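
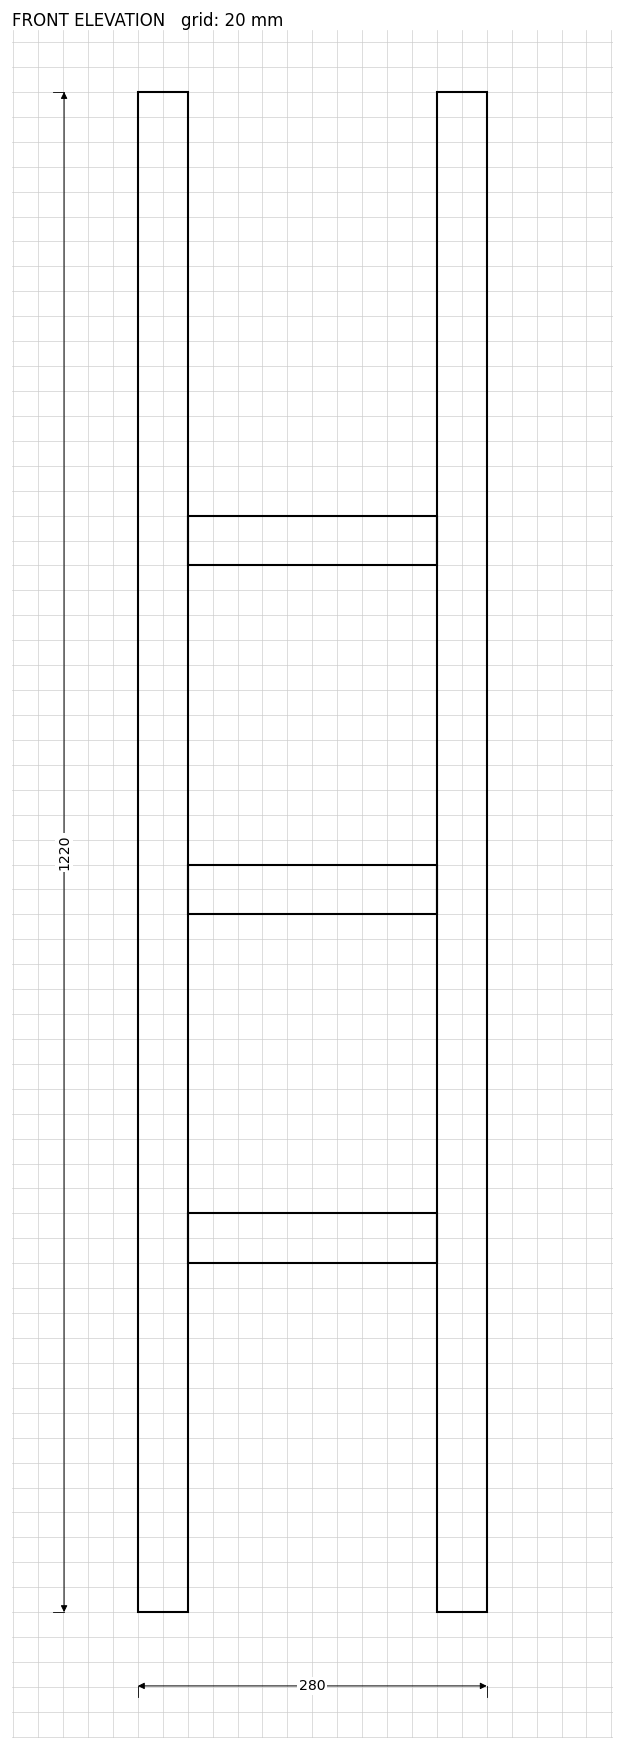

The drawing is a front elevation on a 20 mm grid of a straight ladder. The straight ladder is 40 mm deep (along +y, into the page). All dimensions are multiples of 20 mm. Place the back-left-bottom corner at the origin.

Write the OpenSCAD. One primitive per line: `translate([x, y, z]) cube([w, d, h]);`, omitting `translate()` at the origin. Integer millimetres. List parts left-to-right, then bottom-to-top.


cube([40, 40, 1220]);
translate([40, 0, 280]) cube([200, 40, 40]);
translate([40, 0, 560]) cube([200, 40, 40]);
translate([40, 0, 840]) cube([200, 40, 40]);
translate([240, 0, 0]) cube([40, 40, 1220]);


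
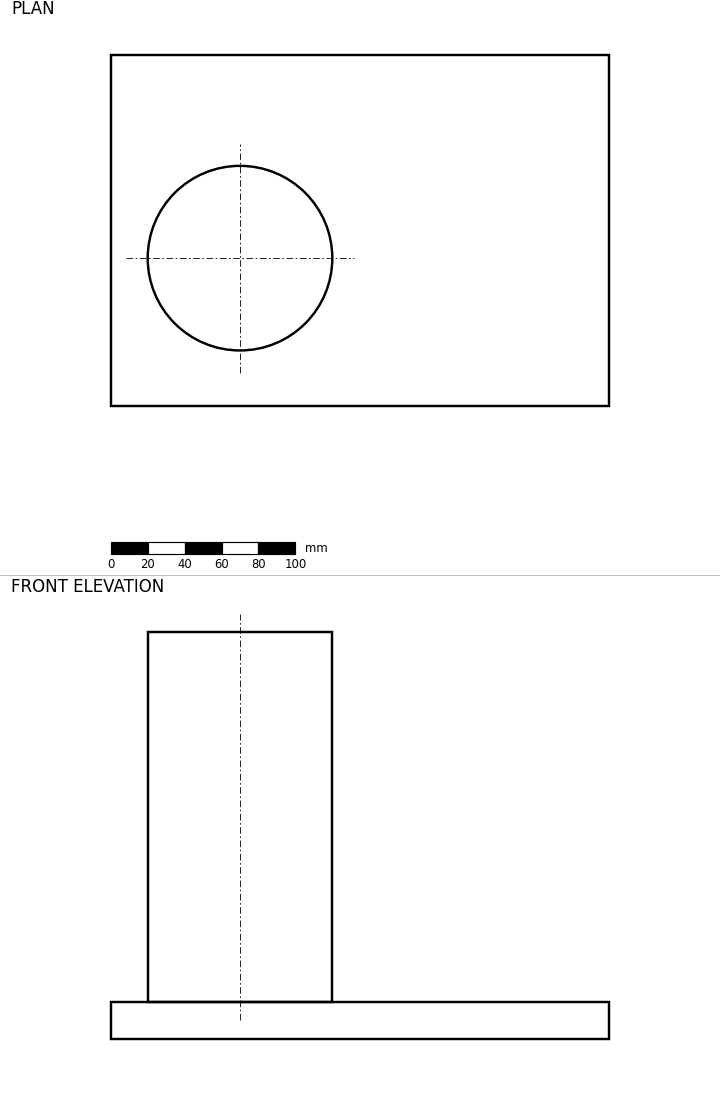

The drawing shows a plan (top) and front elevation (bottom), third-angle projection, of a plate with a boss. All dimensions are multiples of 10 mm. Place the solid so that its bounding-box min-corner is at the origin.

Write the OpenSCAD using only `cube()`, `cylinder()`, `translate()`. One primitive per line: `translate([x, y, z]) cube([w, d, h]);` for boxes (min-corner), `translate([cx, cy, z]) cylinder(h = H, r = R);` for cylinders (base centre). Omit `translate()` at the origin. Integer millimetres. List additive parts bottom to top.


cube([270, 190, 20]);
translate([70, 80, 20]) cylinder(h = 200, r = 50);


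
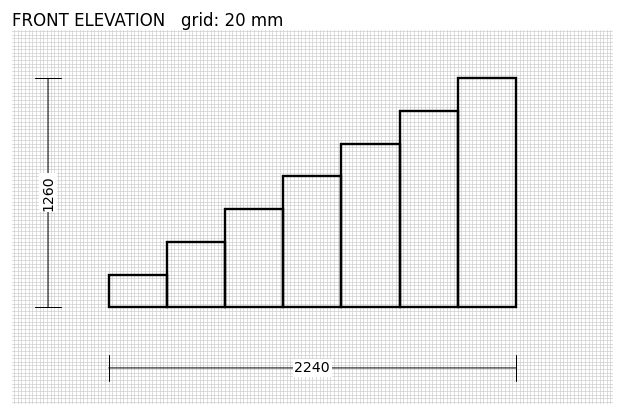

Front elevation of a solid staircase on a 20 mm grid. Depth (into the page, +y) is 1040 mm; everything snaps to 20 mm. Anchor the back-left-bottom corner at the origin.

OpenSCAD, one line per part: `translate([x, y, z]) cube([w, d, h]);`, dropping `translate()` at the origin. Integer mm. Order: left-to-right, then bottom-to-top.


cube([320, 1040, 180]);
translate([320, 0, 0]) cube([320, 1040, 360]);
translate([640, 0, 0]) cube([320, 1040, 540]);
translate([960, 0, 0]) cube([320, 1040, 720]);
translate([1280, 0, 0]) cube([320, 1040, 900]);
translate([1600, 0, 0]) cube([320, 1040, 1080]);
translate([1920, 0, 0]) cube([320, 1040, 1260]);


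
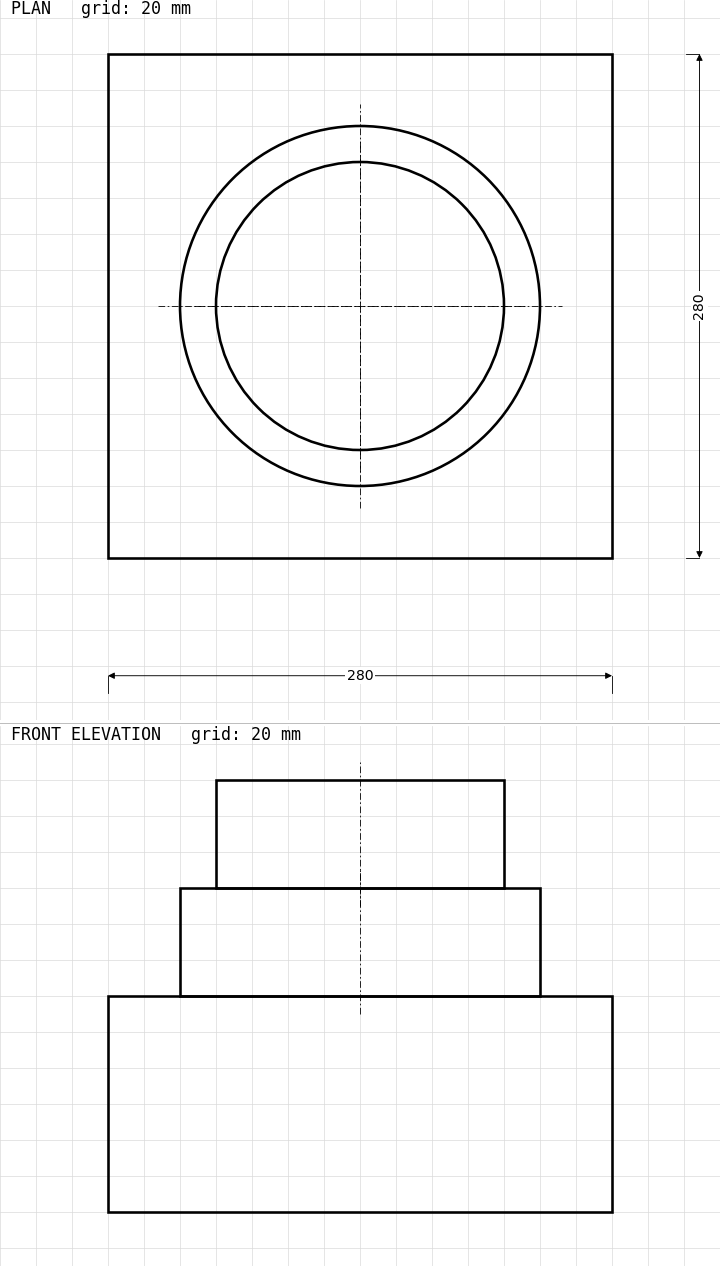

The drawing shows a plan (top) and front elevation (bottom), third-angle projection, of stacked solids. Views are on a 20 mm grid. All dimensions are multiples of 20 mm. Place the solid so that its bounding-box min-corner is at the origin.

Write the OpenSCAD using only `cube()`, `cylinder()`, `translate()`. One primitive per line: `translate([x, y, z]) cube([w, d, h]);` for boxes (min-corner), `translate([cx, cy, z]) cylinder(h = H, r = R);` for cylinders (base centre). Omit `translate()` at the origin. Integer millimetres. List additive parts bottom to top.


cube([280, 280, 120]);
translate([140, 140, 120]) cylinder(h = 60, r = 100);
translate([140, 140, 180]) cylinder(h = 60, r = 80);


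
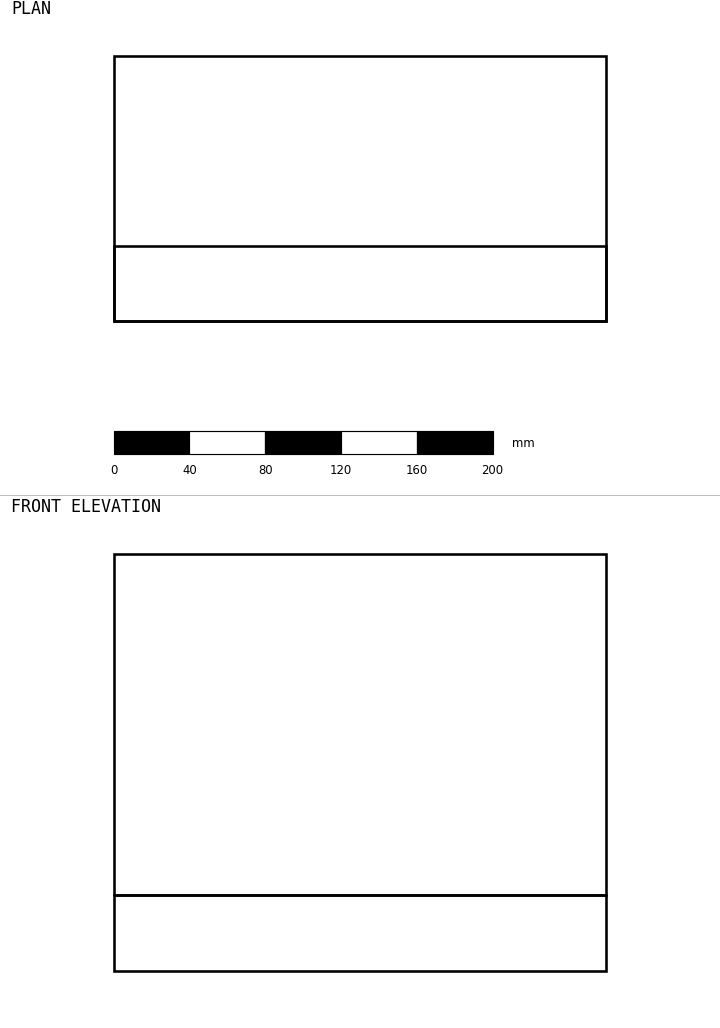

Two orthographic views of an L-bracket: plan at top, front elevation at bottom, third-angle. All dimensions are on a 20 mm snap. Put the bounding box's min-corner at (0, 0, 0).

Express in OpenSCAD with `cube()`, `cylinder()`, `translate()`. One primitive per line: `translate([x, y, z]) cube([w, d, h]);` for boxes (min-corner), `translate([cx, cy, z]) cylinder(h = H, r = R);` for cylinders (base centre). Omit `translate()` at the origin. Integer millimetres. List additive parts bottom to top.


cube([260, 140, 40]);
translate([0, 0, 40]) cube([260, 40, 180]);


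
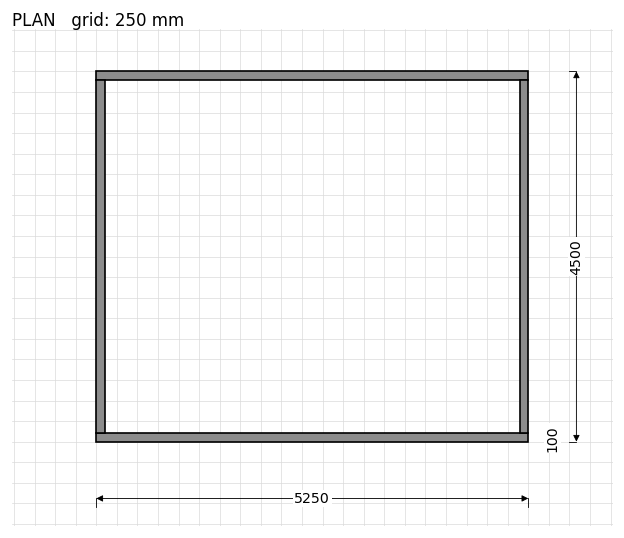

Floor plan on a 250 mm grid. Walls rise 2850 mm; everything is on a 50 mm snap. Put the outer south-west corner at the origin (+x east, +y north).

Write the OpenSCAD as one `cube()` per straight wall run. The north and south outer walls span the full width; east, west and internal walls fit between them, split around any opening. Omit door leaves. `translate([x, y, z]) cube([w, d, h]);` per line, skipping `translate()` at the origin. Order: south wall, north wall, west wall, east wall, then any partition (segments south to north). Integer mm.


cube([5250, 100, 2850]);
translate([0, 4400, 0]) cube([5250, 100, 2850]);
translate([0, 100, 0]) cube([100, 4300, 2850]);
translate([5150, 100, 0]) cube([100, 4300, 2850]);


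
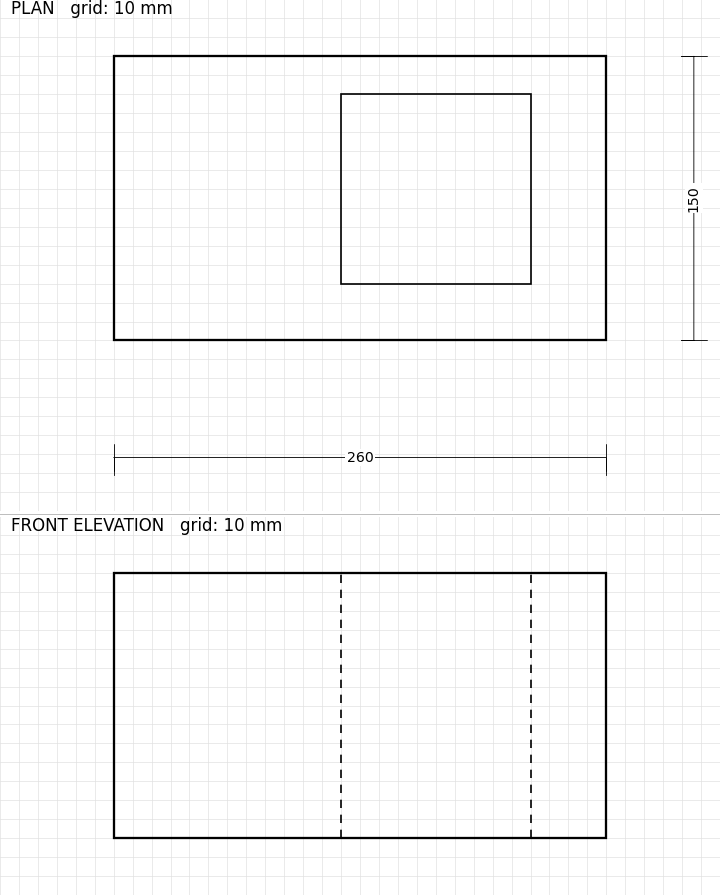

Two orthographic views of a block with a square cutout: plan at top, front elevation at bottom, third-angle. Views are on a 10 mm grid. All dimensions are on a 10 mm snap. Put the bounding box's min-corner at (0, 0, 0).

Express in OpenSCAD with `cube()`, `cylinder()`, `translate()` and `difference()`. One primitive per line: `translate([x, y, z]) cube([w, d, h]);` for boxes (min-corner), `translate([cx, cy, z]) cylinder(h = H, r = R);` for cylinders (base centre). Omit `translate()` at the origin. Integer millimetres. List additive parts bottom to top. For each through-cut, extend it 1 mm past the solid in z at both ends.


difference() {
  cube([260, 150, 140]);
  translate([120, 30, -1]) cube([100, 100, 142]);
}


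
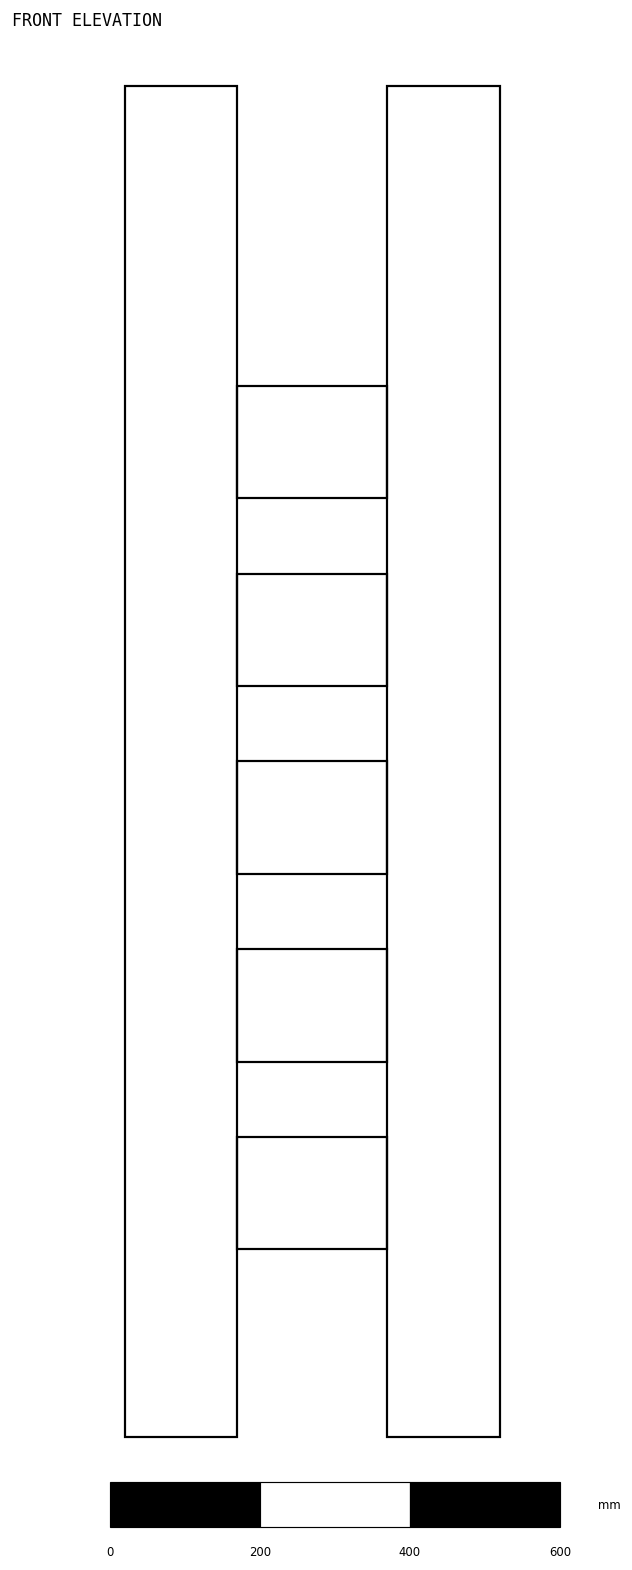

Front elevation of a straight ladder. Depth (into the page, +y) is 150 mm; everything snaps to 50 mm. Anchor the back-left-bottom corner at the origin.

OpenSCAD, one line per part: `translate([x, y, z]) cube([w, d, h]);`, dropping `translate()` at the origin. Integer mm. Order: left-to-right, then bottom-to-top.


cube([150, 150, 1800]);
translate([150, 0, 250]) cube([200, 150, 150]);
translate([150, 0, 500]) cube([200, 150, 150]);
translate([150, 0, 750]) cube([200, 150, 150]);
translate([150, 0, 1000]) cube([200, 150, 150]);
translate([150, 0, 1250]) cube([200, 150, 150]);
translate([350, 0, 0]) cube([150, 150, 1800]);


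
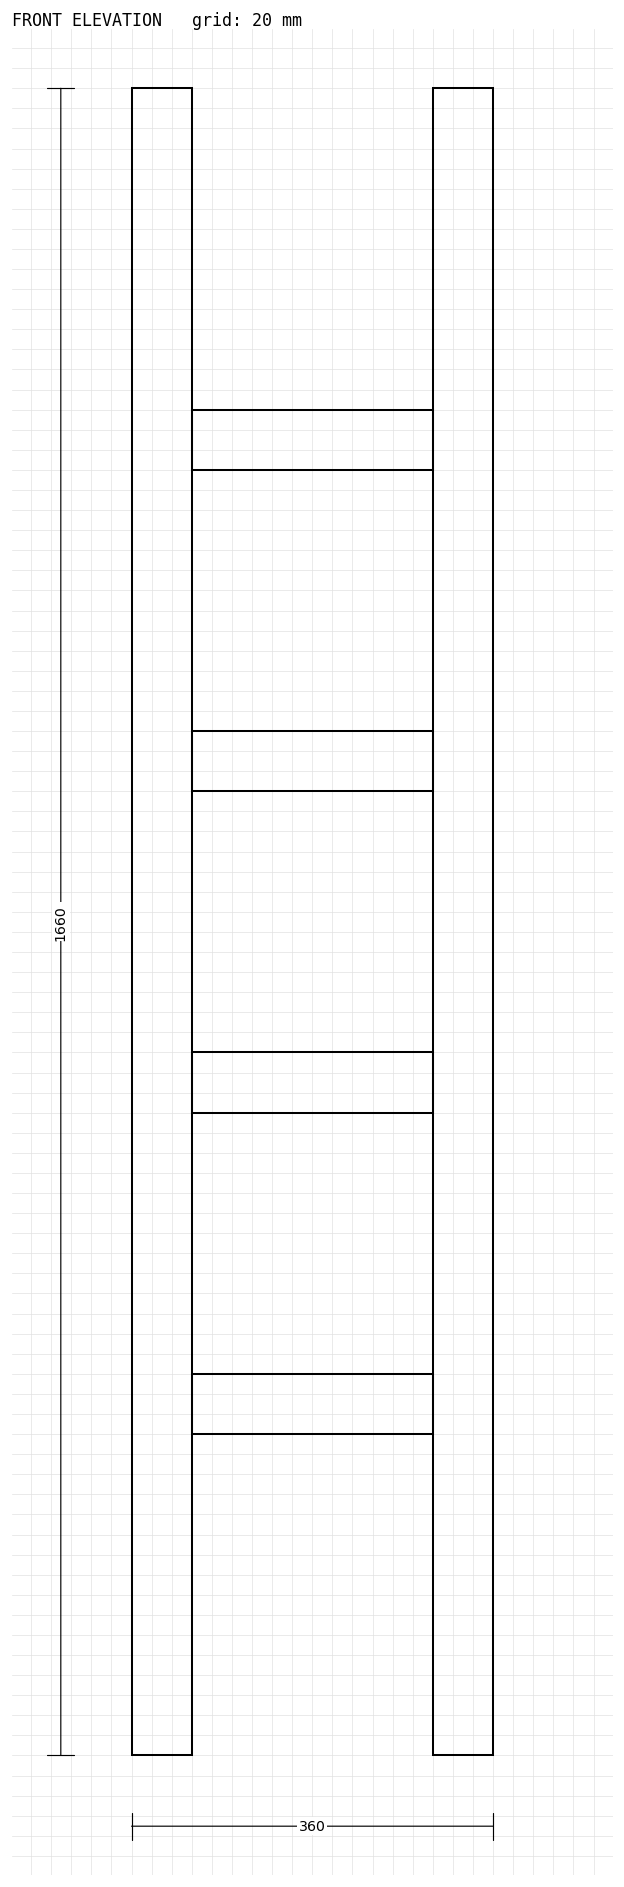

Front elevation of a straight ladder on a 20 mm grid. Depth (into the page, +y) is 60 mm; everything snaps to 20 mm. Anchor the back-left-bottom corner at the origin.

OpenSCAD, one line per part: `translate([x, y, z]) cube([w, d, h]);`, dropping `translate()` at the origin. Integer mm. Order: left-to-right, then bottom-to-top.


cube([60, 60, 1660]);
translate([60, 0, 320]) cube([240, 60, 60]);
translate([60, 0, 640]) cube([240, 60, 60]);
translate([60, 0, 960]) cube([240, 60, 60]);
translate([60, 0, 1280]) cube([240, 60, 60]);
translate([300, 0, 0]) cube([60, 60, 1660]);


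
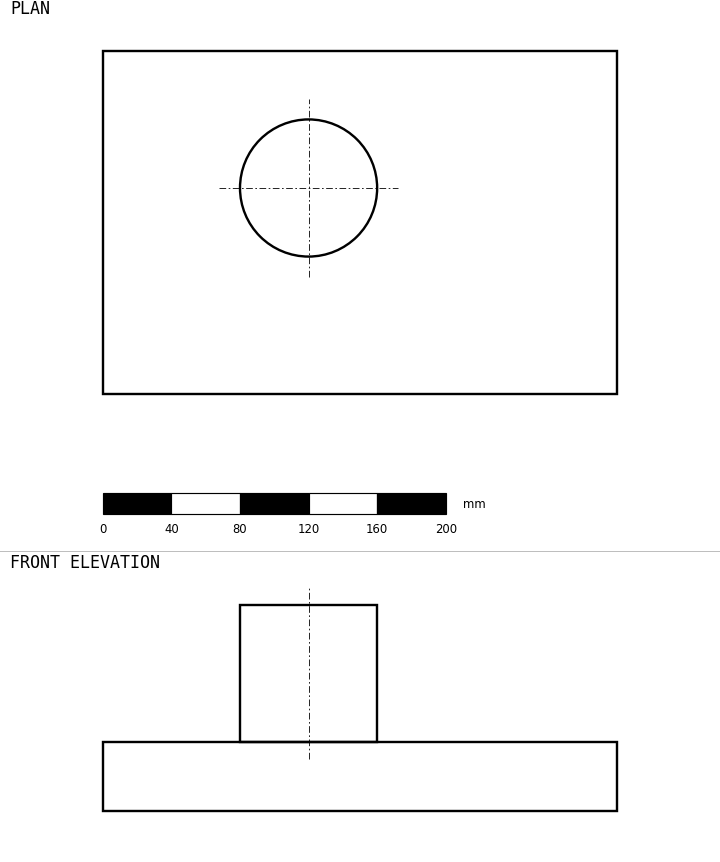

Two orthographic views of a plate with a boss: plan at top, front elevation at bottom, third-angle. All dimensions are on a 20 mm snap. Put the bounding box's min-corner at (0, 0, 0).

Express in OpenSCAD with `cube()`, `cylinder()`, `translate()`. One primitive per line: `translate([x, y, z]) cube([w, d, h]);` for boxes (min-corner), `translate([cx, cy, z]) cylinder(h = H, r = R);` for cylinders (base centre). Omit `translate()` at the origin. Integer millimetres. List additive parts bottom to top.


cube([300, 200, 40]);
translate([120, 120, 40]) cylinder(h = 80, r = 40);


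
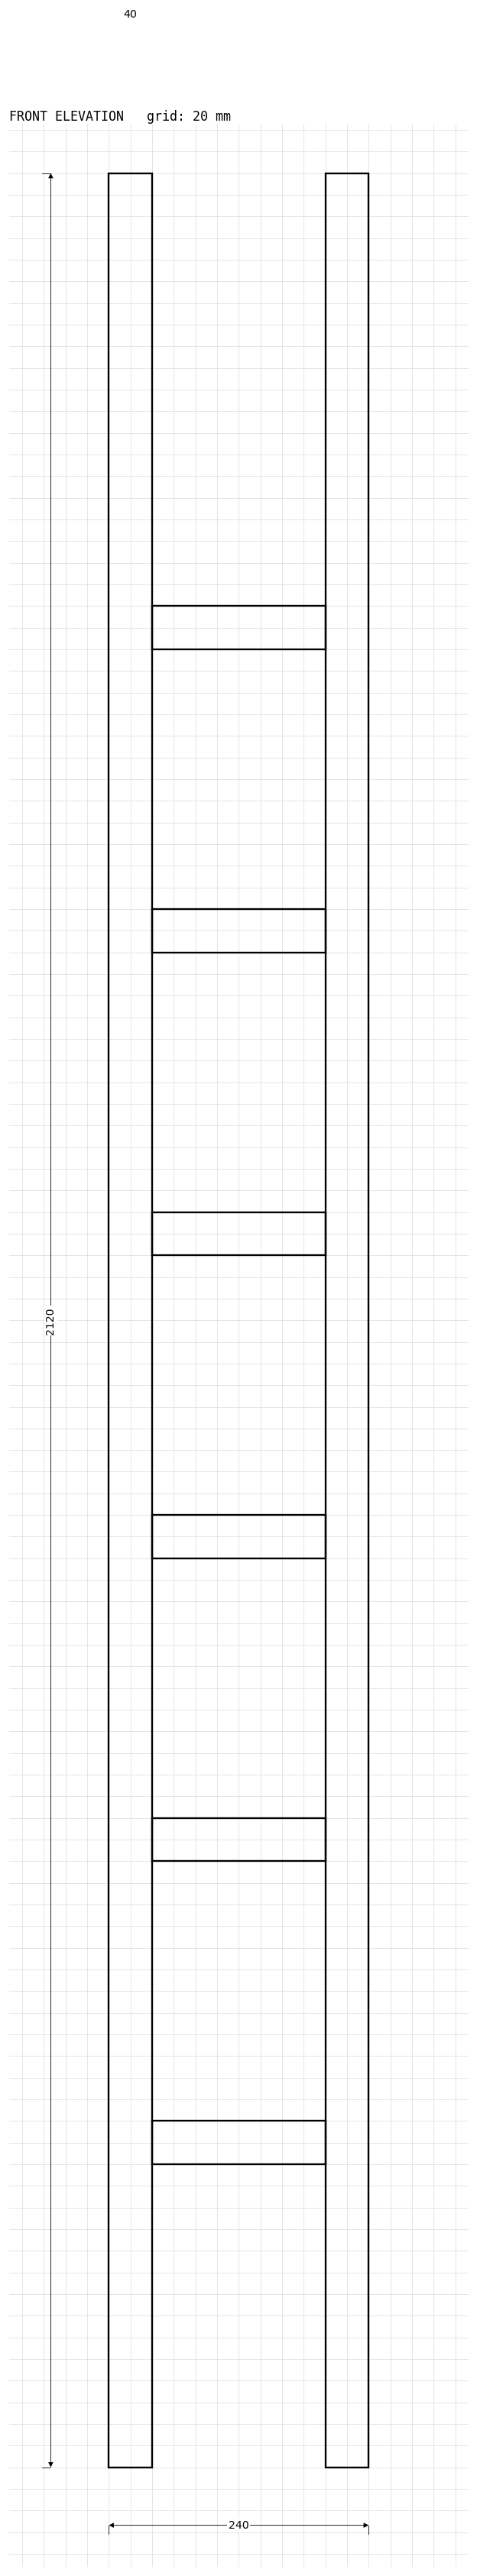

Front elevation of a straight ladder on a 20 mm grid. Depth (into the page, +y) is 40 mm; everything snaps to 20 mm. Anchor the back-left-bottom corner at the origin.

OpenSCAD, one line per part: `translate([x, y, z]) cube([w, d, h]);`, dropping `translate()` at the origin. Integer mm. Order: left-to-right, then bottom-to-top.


cube([40, 40, 2120]);
translate([40, 0, 280]) cube([160, 40, 40]);
translate([40, 0, 560]) cube([160, 40, 40]);
translate([40, 0, 840]) cube([160, 40, 40]);
translate([40, 0, 1120]) cube([160, 40, 40]);
translate([40, 0, 1400]) cube([160, 40, 40]);
translate([40, 0, 1680]) cube([160, 40, 40]);
translate([200, 0, 0]) cube([40, 40, 2120]);


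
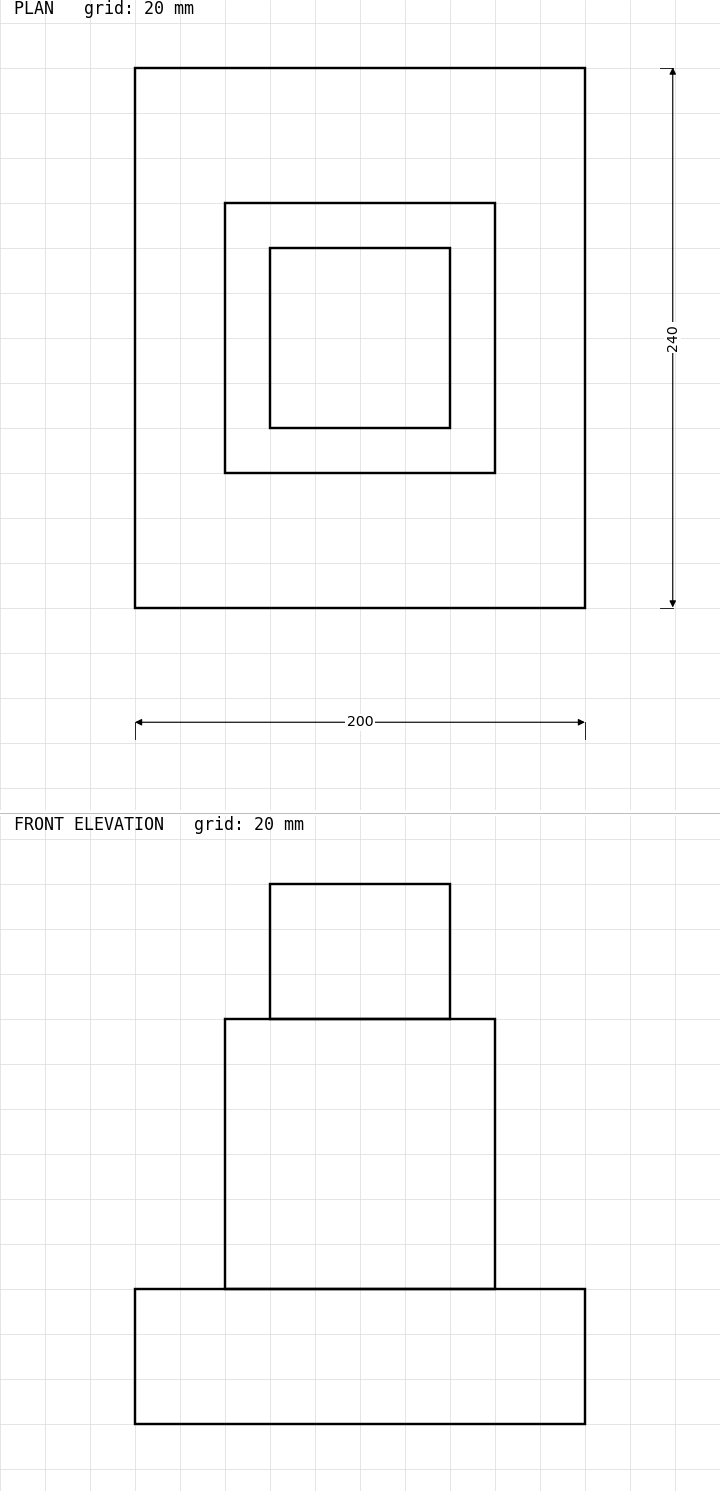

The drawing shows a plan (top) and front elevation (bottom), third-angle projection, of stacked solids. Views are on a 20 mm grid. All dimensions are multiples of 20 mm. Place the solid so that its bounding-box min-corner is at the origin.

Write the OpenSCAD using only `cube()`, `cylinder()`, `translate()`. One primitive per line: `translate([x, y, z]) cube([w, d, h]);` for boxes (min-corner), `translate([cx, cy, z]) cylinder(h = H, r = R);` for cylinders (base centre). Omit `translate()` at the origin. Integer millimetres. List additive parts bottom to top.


cube([200, 240, 60]);
translate([40, 60, 60]) cube([120, 120, 120]);
translate([60, 80, 180]) cube([80, 80, 60]);


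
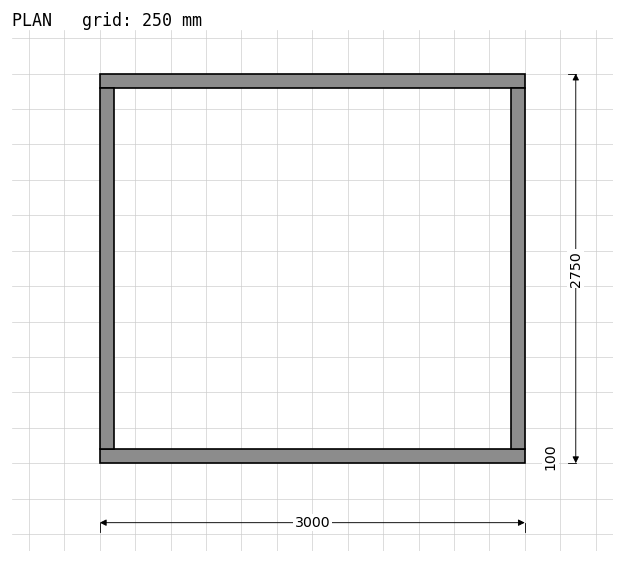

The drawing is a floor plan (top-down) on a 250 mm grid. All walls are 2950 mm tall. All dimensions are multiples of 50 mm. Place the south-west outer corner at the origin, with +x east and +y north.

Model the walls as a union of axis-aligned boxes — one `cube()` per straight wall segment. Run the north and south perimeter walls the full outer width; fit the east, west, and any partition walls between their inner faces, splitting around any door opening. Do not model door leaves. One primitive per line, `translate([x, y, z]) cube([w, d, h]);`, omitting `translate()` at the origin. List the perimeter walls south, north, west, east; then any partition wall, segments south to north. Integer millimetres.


cube([3000, 100, 2950]);
translate([0, 2650, 0]) cube([3000, 100, 2950]);
translate([0, 100, 0]) cube([100, 2550, 2950]);
translate([2900, 100, 0]) cube([100, 2550, 2950]);


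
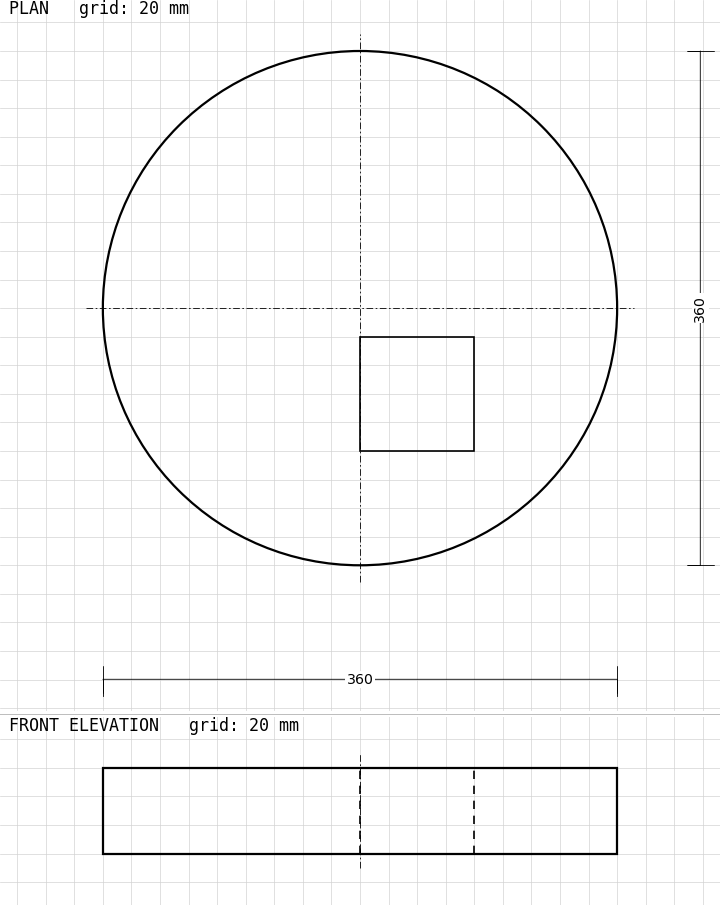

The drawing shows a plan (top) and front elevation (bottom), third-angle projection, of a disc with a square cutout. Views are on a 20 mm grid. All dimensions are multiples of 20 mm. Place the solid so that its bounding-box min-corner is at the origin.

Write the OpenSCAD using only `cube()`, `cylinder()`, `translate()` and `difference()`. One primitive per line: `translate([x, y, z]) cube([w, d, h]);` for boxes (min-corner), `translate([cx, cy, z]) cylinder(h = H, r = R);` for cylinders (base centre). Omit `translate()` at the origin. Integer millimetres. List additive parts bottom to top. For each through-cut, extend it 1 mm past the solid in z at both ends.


difference() {
  translate([180, 180, 0]) cylinder(h = 60, r = 180);
  translate([180, 80, -1]) cube([80, 80, 62]);
}


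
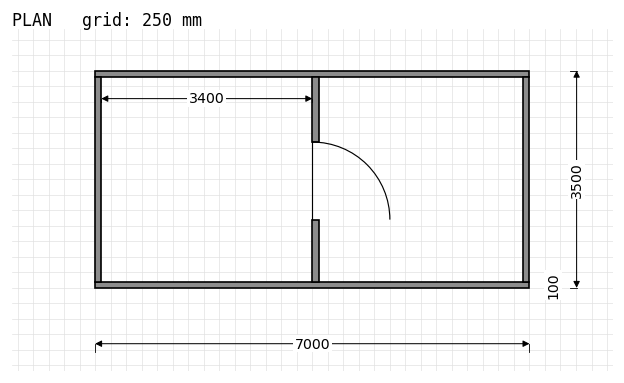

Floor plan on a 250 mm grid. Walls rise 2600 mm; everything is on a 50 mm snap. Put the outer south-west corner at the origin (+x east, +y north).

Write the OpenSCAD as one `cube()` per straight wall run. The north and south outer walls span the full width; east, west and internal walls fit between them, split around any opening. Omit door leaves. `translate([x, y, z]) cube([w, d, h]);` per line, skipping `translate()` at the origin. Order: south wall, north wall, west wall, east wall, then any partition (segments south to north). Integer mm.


cube([7000, 100, 2600]);
translate([0, 3400, 0]) cube([7000, 100, 2600]);
translate([0, 100, 0]) cube([100, 3300, 2600]);
translate([6900, 100, 0]) cube([100, 3300, 2600]);
translate([3500, 100, 0]) cube([100, 1000, 2600]);
translate([3500, 2350, 0]) cube([100, 1050, 2600]);


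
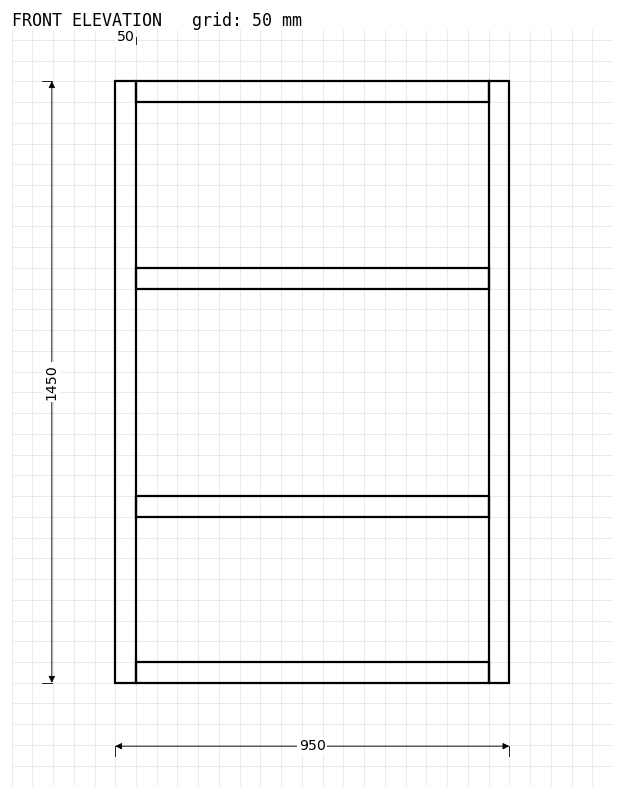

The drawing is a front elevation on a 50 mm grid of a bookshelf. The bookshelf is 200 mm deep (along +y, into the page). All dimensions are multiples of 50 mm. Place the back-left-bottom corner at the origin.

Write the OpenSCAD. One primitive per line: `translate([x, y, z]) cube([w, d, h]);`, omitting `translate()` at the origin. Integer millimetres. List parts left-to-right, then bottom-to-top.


cube([50, 200, 1450]);
translate([50, 0, 0]) cube([850, 200, 50]);
translate([50, 0, 400]) cube([850, 200, 50]);
translate([50, 0, 950]) cube([850, 200, 50]);
translate([50, 0, 1400]) cube([850, 200, 50]);
translate([900, 0, 0]) cube([50, 200, 1450]);


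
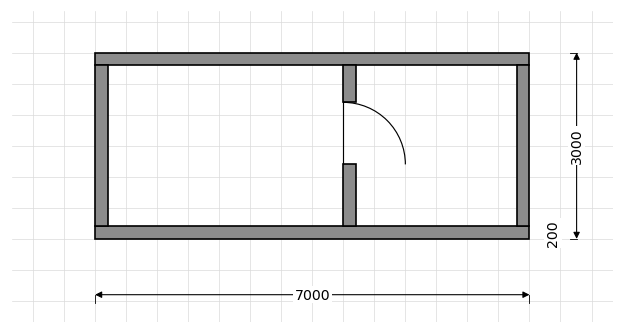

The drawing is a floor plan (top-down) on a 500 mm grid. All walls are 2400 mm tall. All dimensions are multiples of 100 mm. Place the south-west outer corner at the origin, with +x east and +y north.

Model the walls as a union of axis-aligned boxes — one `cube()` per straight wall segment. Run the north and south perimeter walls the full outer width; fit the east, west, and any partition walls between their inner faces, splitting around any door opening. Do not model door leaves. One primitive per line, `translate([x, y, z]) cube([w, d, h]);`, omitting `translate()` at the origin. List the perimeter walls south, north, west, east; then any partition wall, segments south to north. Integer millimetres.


cube([7000, 200, 2400]);
translate([0, 2800, 0]) cube([7000, 200, 2400]);
translate([0, 200, 0]) cube([200, 2600, 2400]);
translate([6800, 200, 0]) cube([200, 2600, 2400]);
translate([4000, 200, 0]) cube([200, 1000, 2400]);
translate([4000, 2200, 0]) cube([200, 600, 2400]);


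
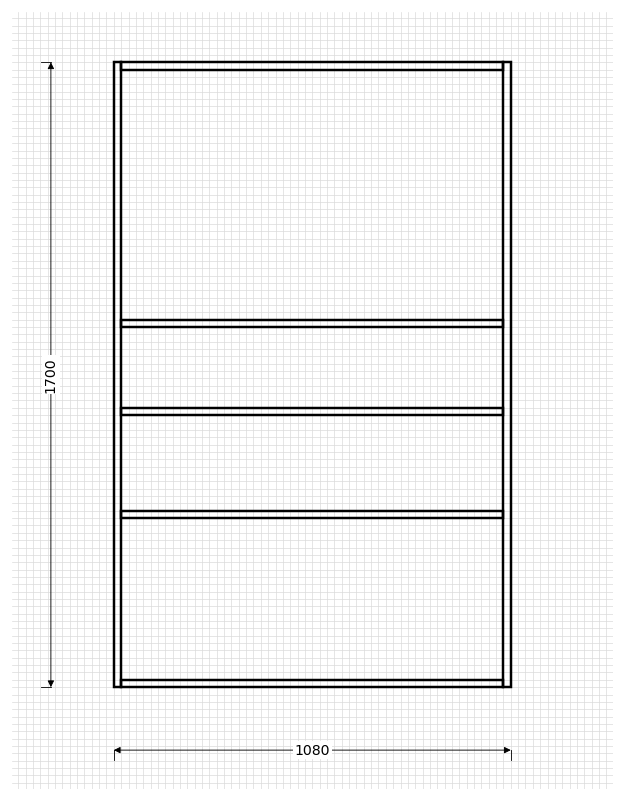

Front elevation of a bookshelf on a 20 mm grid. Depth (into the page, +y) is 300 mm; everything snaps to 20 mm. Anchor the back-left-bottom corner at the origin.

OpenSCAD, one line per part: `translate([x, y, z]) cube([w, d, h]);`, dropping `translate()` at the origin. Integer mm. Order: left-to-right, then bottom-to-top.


cube([20, 300, 1700]);
translate([20, 0, 0]) cube([1040, 300, 20]);
translate([20, 0, 460]) cube([1040, 300, 20]);
translate([20, 0, 740]) cube([1040, 300, 20]);
translate([20, 0, 980]) cube([1040, 300, 20]);
translate([20, 0, 1680]) cube([1040, 300, 20]);
translate([1060, 0, 0]) cube([20, 300, 1700]);


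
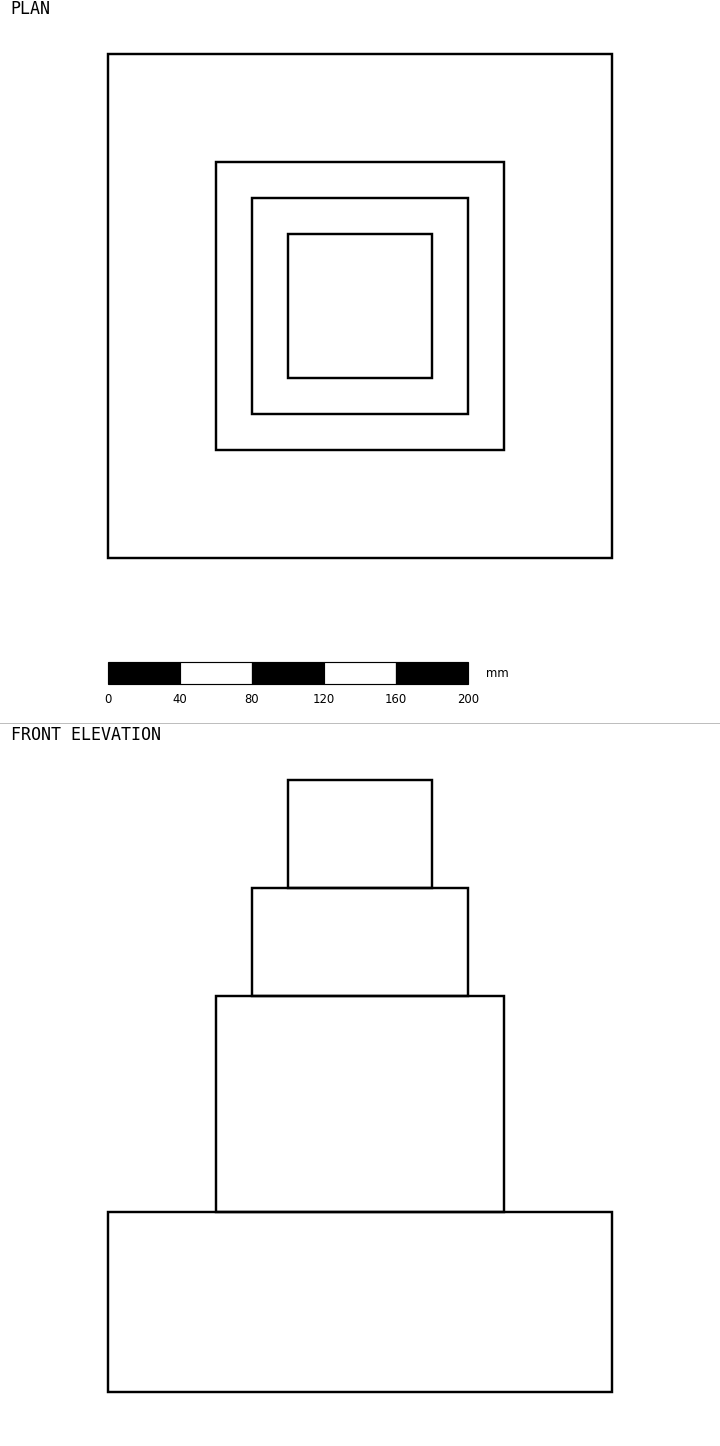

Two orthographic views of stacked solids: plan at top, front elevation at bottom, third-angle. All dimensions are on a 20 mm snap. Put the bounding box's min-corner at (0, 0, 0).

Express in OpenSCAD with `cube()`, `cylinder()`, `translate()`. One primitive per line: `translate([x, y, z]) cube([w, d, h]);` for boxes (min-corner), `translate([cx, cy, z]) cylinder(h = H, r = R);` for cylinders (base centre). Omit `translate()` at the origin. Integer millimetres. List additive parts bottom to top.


cube([280, 280, 100]);
translate([60, 60, 100]) cube([160, 160, 120]);
translate([80, 80, 220]) cube([120, 120, 60]);
translate([100, 100, 280]) cube([80, 80, 60]);


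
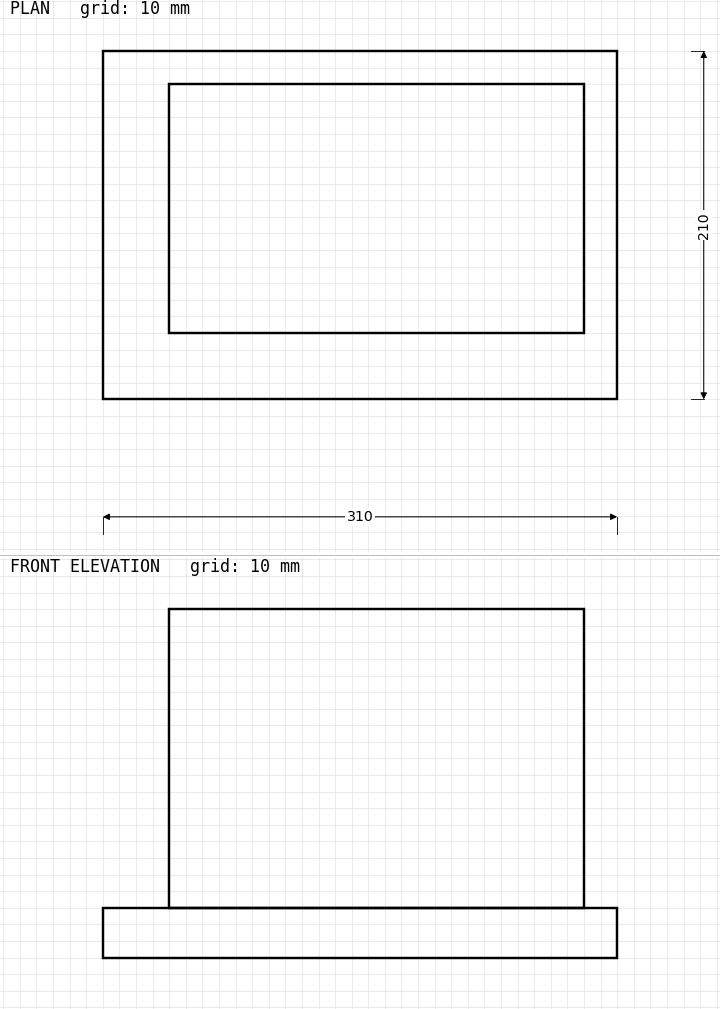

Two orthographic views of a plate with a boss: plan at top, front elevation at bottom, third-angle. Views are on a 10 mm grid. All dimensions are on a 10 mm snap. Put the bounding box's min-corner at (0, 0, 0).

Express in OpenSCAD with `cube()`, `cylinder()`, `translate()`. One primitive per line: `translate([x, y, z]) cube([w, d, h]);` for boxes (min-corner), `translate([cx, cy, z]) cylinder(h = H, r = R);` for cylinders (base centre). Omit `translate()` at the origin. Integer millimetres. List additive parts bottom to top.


cube([310, 210, 30]);
translate([40, 40, 30]) cube([250, 150, 180]);


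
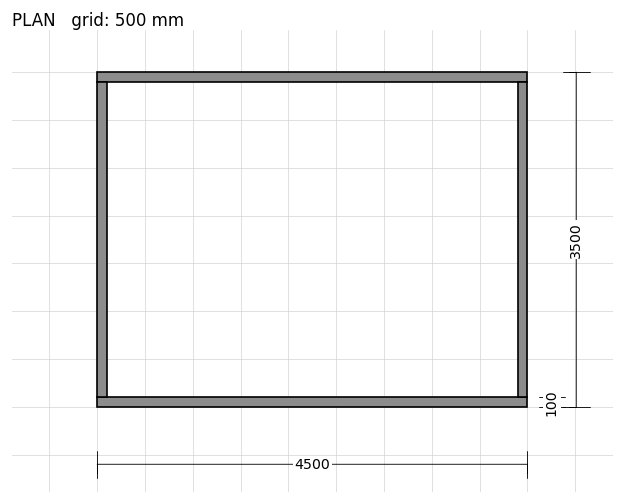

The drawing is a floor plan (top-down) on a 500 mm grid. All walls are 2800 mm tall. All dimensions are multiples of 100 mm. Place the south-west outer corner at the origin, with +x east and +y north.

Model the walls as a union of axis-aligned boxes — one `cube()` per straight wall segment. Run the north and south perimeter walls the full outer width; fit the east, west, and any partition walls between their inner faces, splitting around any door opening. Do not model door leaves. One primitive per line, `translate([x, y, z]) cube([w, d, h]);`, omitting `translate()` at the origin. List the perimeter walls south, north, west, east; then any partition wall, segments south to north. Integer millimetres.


cube([4500, 100, 2800]);
translate([0, 3400, 0]) cube([4500, 100, 2800]);
translate([0, 100, 0]) cube([100, 3300, 2800]);
translate([4400, 100, 0]) cube([100, 3300, 2800]);


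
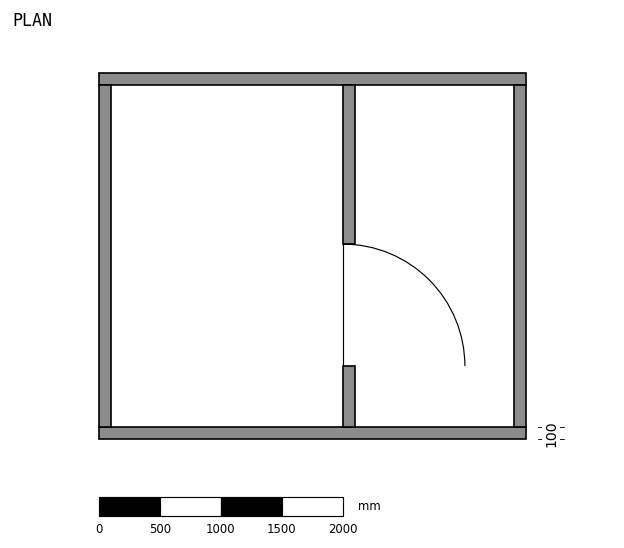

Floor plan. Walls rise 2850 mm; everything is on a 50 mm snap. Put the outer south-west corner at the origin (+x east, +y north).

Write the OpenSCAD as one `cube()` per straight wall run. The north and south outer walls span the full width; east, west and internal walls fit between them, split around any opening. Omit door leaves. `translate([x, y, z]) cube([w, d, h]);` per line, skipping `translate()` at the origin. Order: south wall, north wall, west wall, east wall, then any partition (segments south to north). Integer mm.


cube([3500, 100, 2850]);
translate([0, 2900, 0]) cube([3500, 100, 2850]);
translate([0, 100, 0]) cube([100, 2800, 2850]);
translate([3400, 100, 0]) cube([100, 2800, 2850]);
translate([2000, 100, 0]) cube([100, 500, 2850]);
translate([2000, 1600, 0]) cube([100, 1300, 2850]);


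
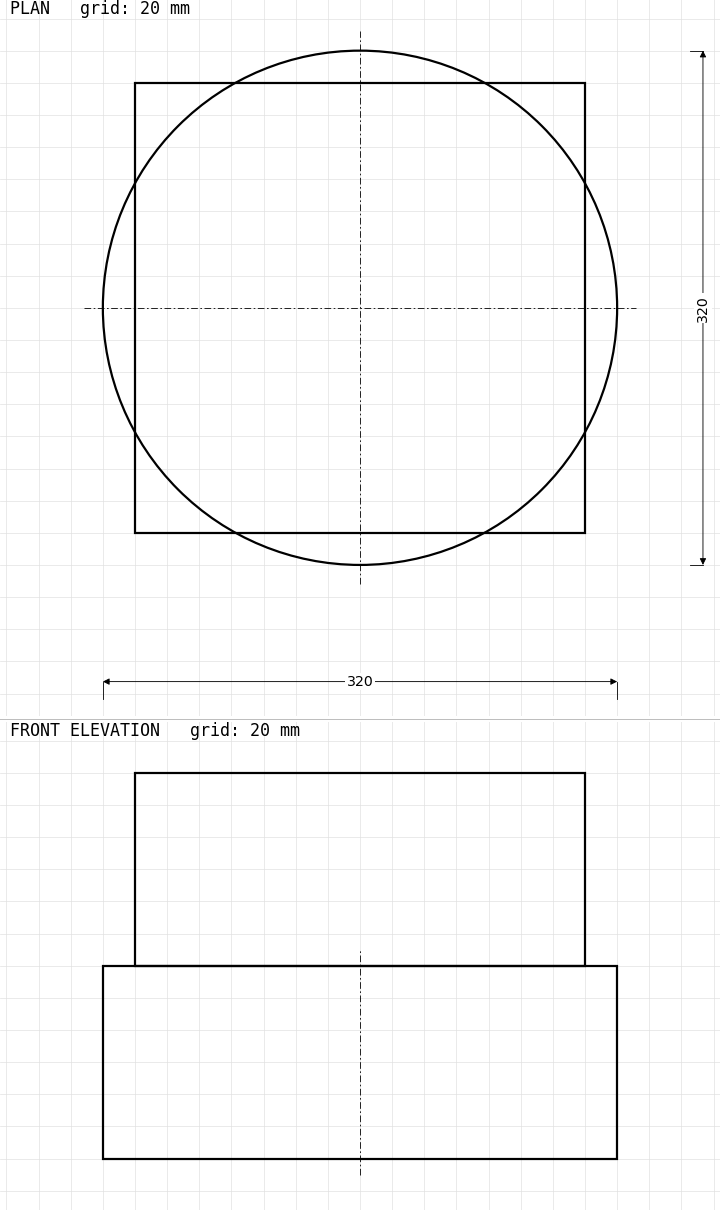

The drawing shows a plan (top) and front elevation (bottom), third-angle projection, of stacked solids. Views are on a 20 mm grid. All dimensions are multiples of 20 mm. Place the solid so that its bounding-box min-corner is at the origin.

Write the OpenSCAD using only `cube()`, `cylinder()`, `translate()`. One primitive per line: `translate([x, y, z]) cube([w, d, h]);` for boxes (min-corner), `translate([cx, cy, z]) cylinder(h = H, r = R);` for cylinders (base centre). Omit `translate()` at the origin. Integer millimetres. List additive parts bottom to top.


translate([160, 160, 0]) cylinder(h = 120, r = 160);
translate([20, 20, 120]) cube([280, 280, 120]);


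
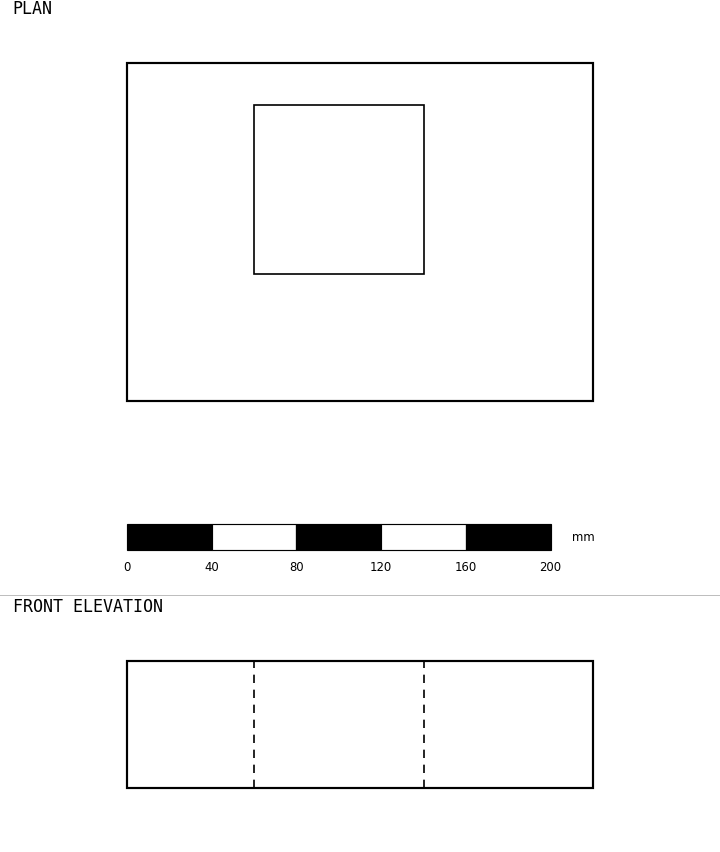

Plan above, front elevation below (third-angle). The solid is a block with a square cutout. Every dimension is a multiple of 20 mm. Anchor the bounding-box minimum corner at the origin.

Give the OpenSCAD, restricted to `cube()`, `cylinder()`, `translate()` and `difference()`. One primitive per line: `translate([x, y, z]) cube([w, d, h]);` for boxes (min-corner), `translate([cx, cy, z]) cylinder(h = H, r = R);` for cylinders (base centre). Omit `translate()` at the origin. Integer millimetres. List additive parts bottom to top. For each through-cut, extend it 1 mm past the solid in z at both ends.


difference() {
  cube([220, 160, 60]);
  translate([60, 60, -1]) cube([80, 80, 62]);
}


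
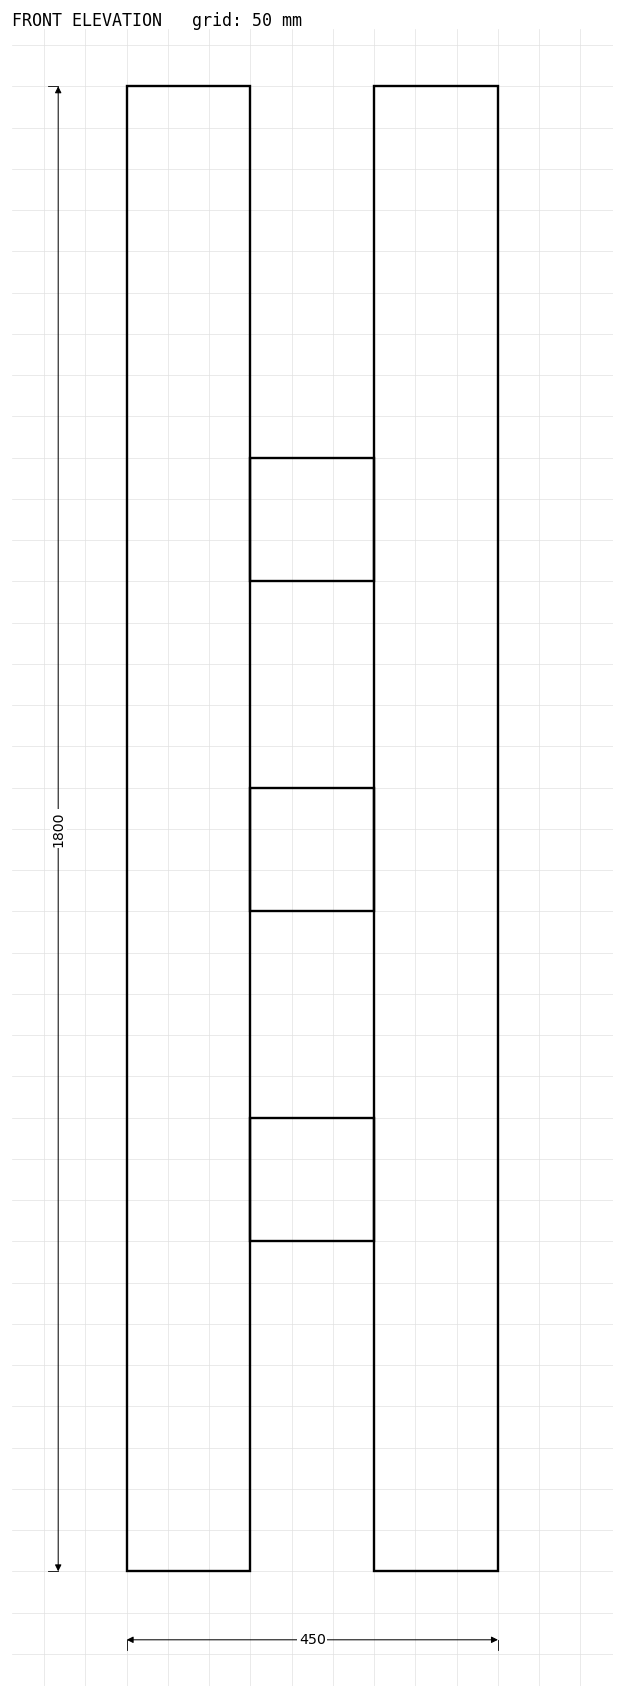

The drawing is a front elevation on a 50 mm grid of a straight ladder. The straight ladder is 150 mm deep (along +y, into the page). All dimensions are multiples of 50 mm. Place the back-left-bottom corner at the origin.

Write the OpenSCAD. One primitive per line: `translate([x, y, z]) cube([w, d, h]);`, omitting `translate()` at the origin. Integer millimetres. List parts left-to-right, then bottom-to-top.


cube([150, 150, 1800]);
translate([150, 0, 400]) cube([150, 150, 150]);
translate([150, 0, 800]) cube([150, 150, 150]);
translate([150, 0, 1200]) cube([150, 150, 150]);
translate([300, 0, 0]) cube([150, 150, 1800]);


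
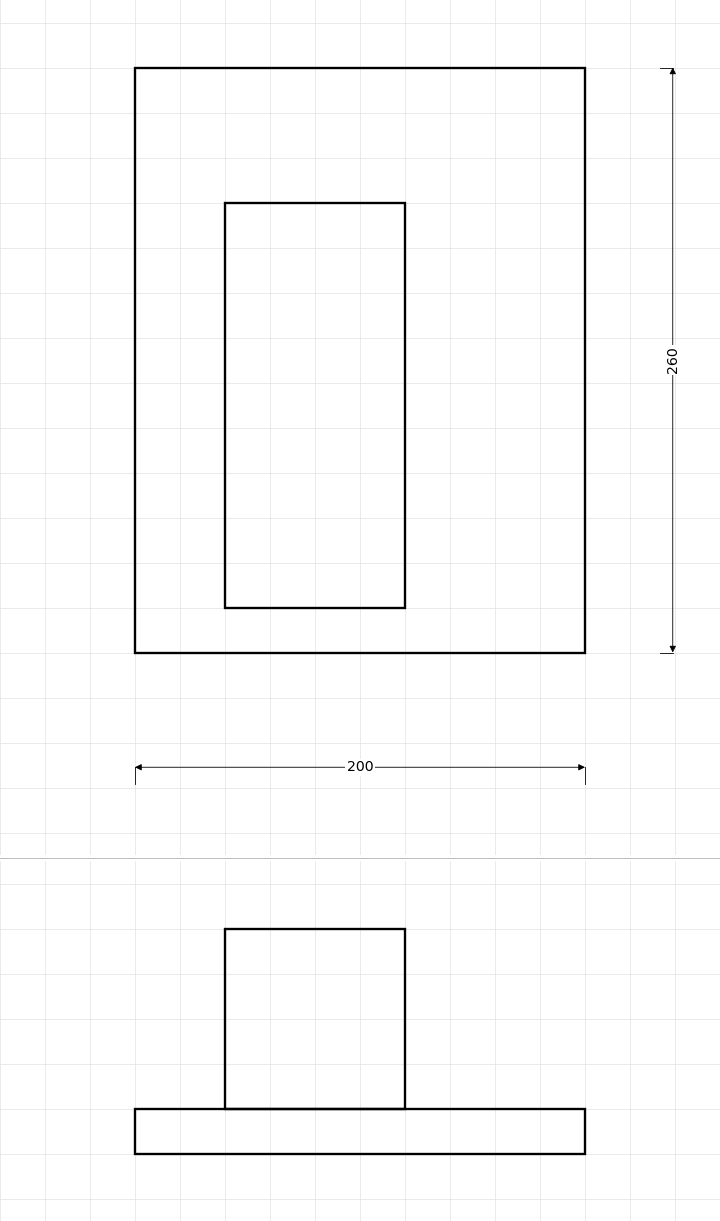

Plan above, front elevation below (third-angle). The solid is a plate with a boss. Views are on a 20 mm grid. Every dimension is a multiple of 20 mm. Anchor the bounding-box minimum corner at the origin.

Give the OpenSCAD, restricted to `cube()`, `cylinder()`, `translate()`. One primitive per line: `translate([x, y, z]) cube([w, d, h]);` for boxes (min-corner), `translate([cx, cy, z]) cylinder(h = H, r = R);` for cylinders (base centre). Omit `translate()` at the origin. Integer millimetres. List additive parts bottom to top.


cube([200, 260, 20]);
translate([40, 20, 20]) cube([80, 180, 80]);


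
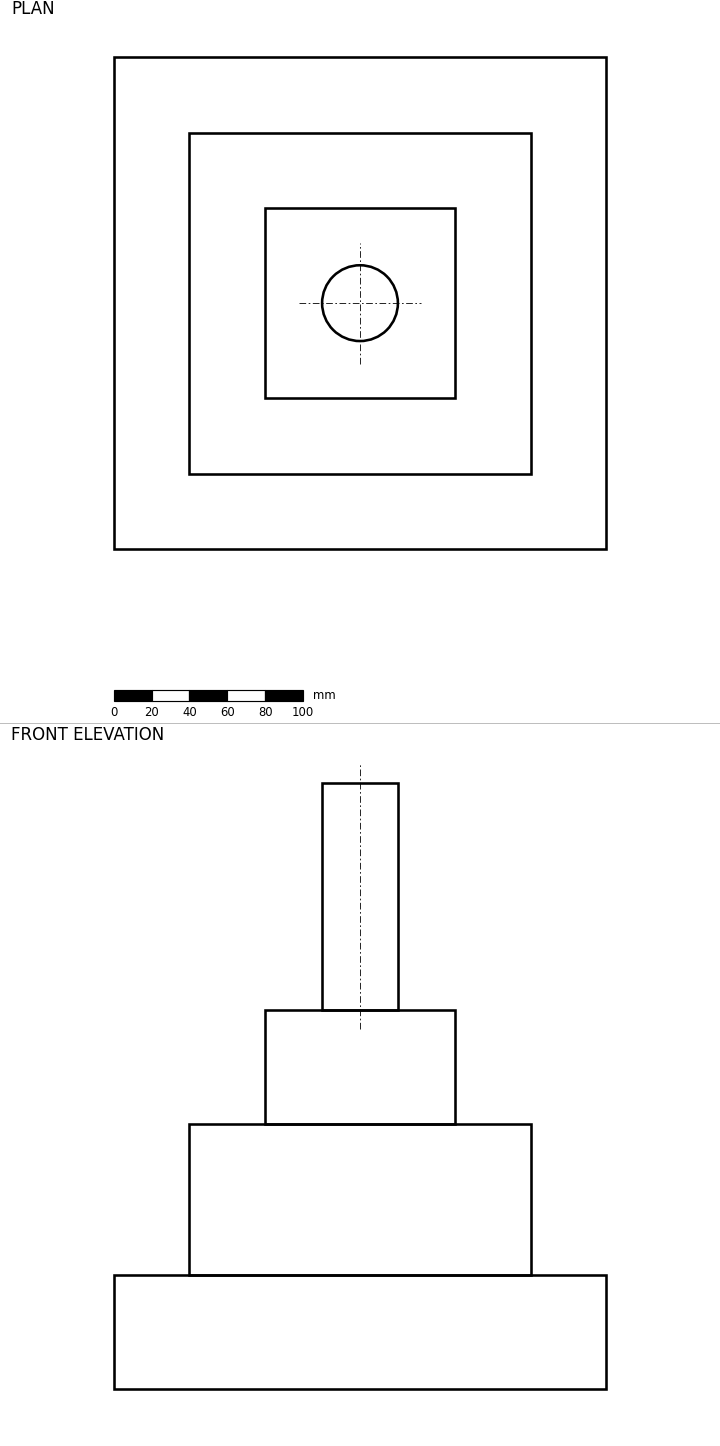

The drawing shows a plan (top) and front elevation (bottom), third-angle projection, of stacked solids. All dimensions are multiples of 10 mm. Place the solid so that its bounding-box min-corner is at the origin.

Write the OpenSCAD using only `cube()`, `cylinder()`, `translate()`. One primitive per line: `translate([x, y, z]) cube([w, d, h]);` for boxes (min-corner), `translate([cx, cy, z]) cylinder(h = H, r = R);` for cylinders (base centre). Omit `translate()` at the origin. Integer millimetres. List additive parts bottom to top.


cube([260, 260, 60]);
translate([40, 40, 60]) cube([180, 180, 80]);
translate([80, 80, 140]) cube([100, 100, 60]);
translate([130, 130, 200]) cylinder(h = 120, r = 20);


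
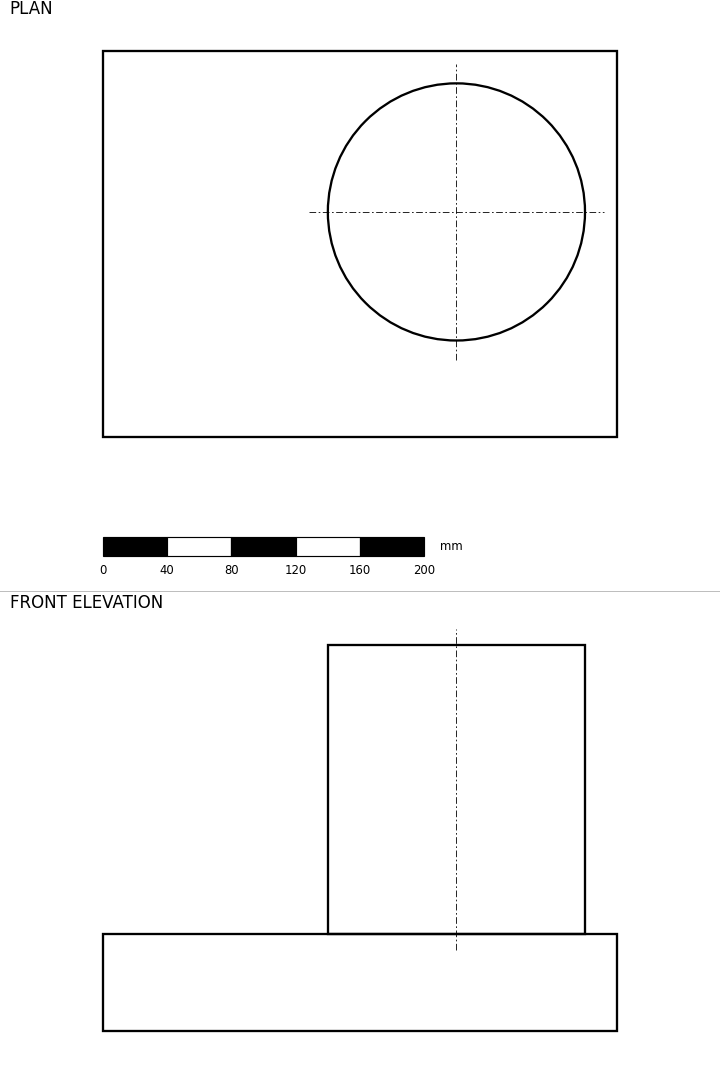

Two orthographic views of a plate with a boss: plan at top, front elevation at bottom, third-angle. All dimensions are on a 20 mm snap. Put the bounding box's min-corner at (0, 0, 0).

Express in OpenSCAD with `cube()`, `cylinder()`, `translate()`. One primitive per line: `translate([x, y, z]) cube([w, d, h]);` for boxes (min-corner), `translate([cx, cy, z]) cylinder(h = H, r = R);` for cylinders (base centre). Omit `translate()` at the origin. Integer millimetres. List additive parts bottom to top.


cube([320, 240, 60]);
translate([220, 140, 60]) cylinder(h = 180, r = 80);


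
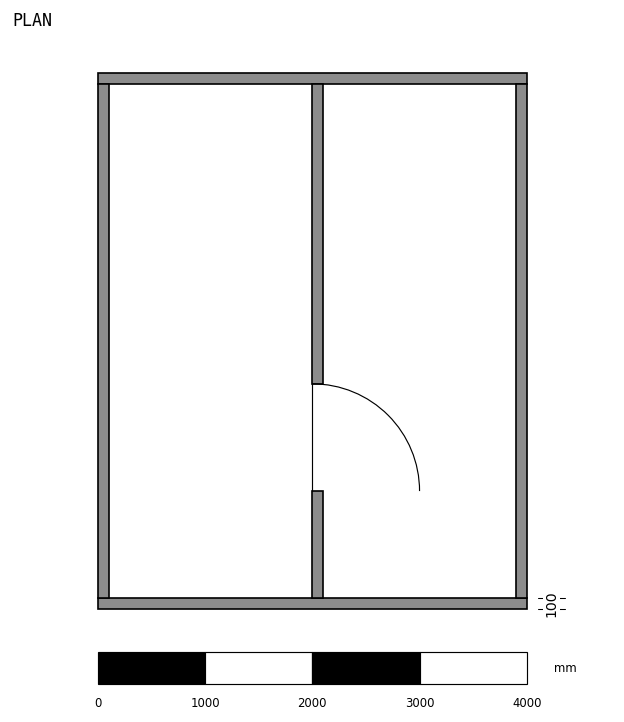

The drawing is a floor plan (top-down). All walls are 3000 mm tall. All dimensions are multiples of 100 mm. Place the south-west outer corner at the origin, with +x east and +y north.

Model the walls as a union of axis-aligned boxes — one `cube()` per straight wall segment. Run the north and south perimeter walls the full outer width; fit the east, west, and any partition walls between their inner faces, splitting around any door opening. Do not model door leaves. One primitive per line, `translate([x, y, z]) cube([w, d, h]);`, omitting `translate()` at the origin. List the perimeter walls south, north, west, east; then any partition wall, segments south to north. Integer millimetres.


cube([4000, 100, 3000]);
translate([0, 4900, 0]) cube([4000, 100, 3000]);
translate([0, 100, 0]) cube([100, 4800, 3000]);
translate([3900, 100, 0]) cube([100, 4800, 3000]);
translate([2000, 100, 0]) cube([100, 1000, 3000]);
translate([2000, 2100, 0]) cube([100, 2800, 3000]);


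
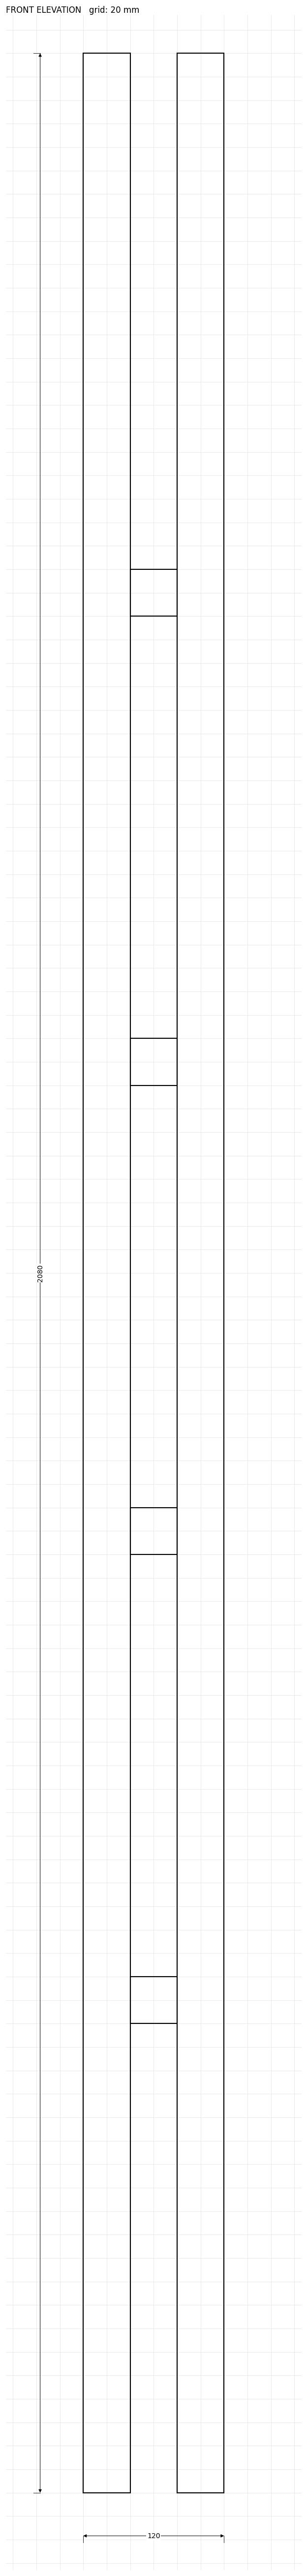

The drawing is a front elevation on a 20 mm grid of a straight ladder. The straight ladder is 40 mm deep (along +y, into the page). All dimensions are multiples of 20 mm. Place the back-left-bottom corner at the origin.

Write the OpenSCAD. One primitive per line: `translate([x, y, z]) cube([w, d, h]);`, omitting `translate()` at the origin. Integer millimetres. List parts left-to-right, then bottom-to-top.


cube([40, 40, 2080]);
translate([40, 0, 400]) cube([40, 40, 40]);
translate([40, 0, 800]) cube([40, 40, 40]);
translate([40, 0, 1200]) cube([40, 40, 40]);
translate([40, 0, 1600]) cube([40, 40, 40]);
translate([80, 0, 0]) cube([40, 40, 2080]);


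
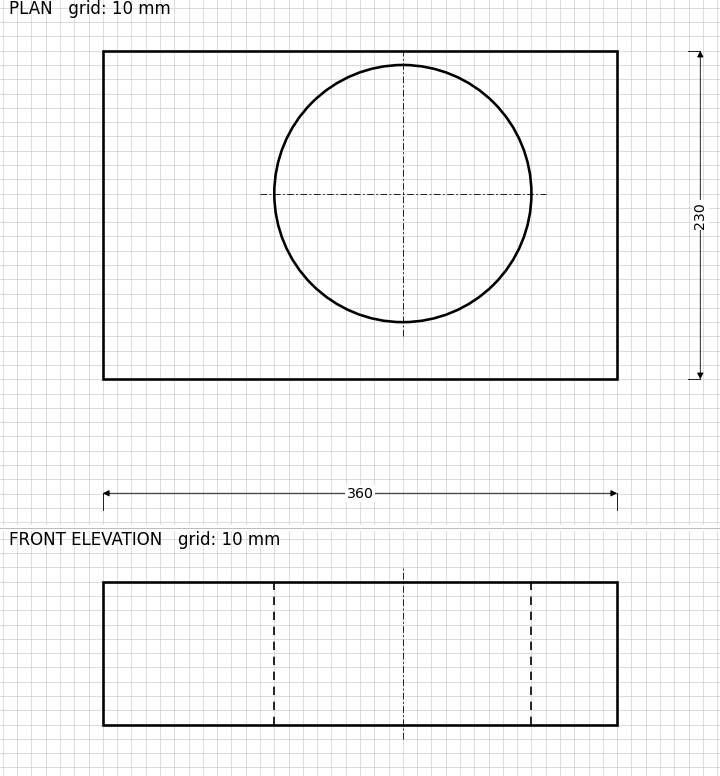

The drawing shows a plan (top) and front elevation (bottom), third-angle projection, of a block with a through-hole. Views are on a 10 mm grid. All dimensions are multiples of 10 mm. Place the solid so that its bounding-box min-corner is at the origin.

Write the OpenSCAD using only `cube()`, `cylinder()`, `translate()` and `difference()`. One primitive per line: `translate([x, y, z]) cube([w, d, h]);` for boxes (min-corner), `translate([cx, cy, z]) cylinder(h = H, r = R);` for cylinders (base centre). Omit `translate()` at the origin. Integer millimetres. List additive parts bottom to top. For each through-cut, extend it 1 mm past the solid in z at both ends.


difference() {
  cube([360, 230, 100]);
  translate([210, 130, -1]) cylinder(h = 102, r = 90);
}


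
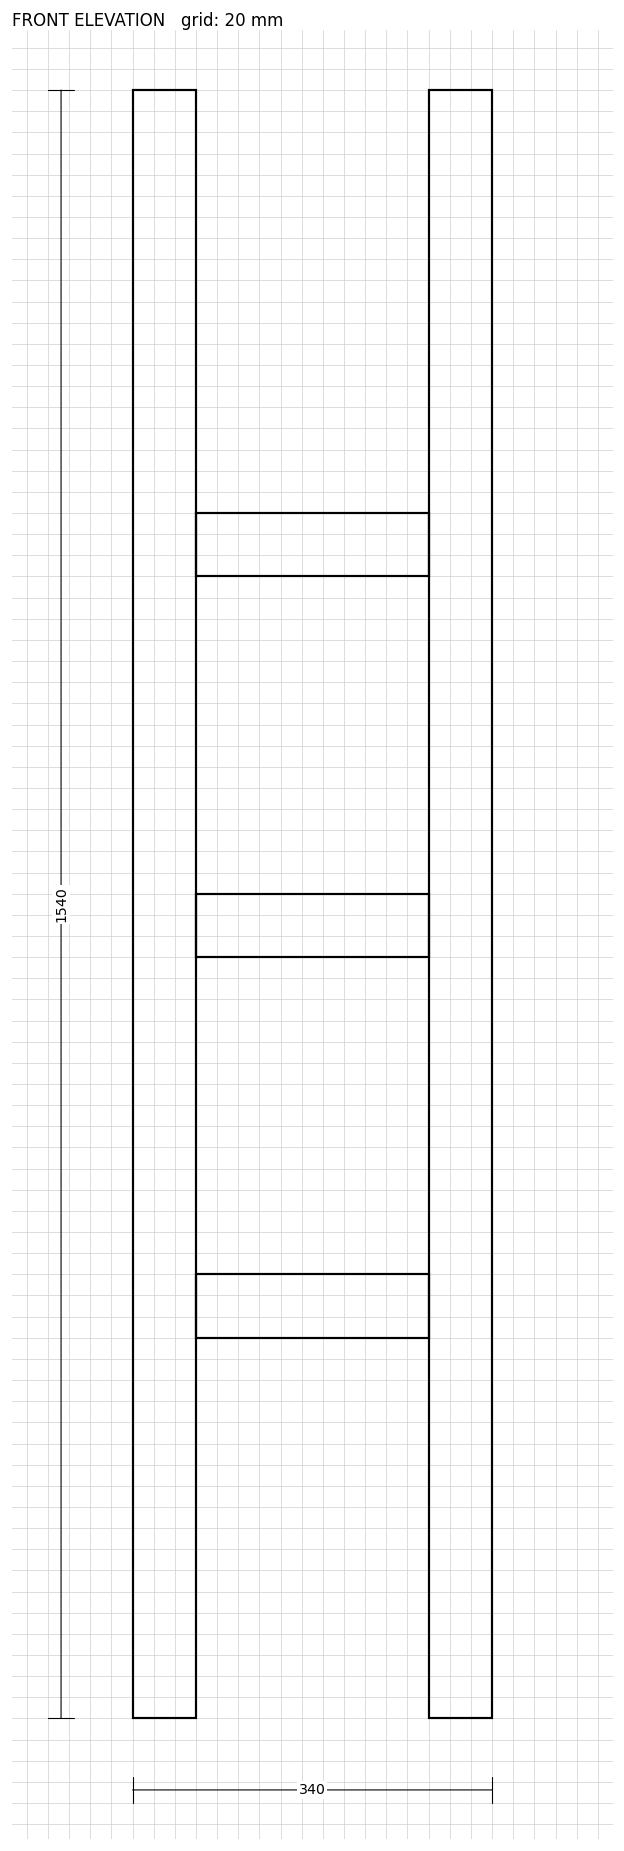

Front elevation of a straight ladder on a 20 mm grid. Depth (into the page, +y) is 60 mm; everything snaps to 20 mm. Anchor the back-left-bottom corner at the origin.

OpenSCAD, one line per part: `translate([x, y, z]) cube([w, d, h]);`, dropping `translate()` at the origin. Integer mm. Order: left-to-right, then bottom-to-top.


cube([60, 60, 1540]);
translate([60, 0, 360]) cube([220, 60, 60]);
translate([60, 0, 720]) cube([220, 60, 60]);
translate([60, 0, 1080]) cube([220, 60, 60]);
translate([280, 0, 0]) cube([60, 60, 1540]);
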